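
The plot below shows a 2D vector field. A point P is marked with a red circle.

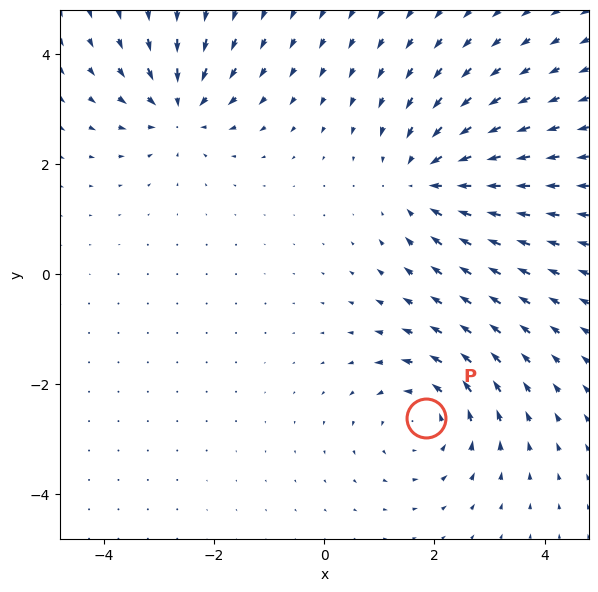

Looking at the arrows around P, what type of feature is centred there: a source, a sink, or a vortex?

At P (1.9, -2.6) the arrows circulate counterclockwise. Divergence ≈0, curl about +4 — near-zero divergence with nonzero curl is a vortex.

vortex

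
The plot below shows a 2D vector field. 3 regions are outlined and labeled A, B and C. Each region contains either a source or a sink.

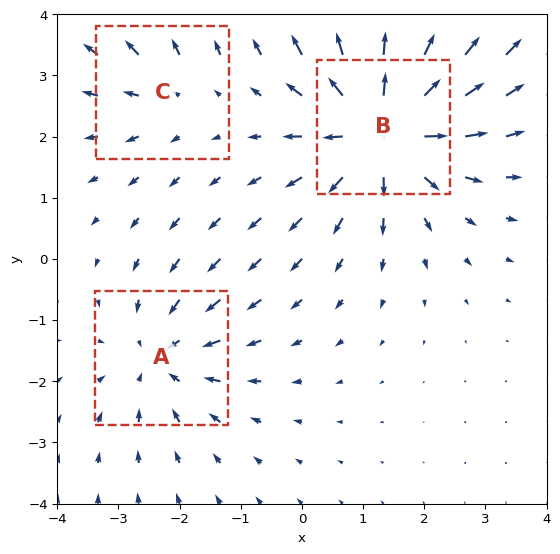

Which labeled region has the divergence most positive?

Divergence at each region's feature centre — A: about -3, B: about +5, C: about +2. Region B is most positive.

B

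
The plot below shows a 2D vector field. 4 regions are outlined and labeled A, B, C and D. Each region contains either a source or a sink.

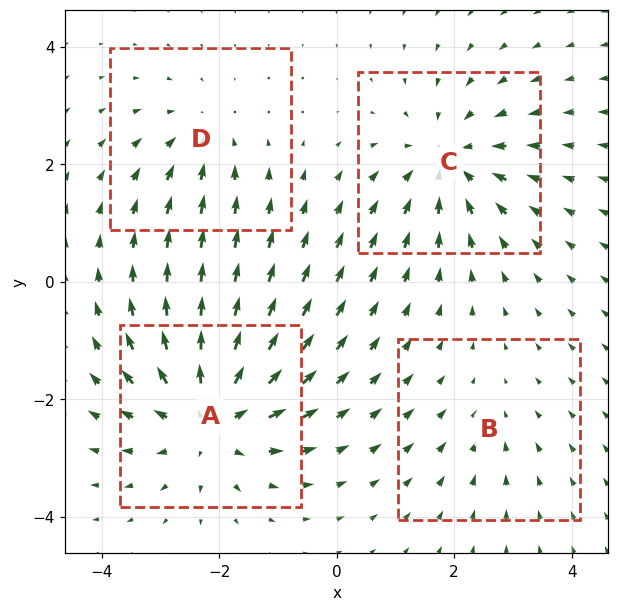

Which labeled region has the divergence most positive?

Divergence at each region's feature centre — A: about +6, B: about -2, C: about -5, D: about -3. Region A is most positive.

A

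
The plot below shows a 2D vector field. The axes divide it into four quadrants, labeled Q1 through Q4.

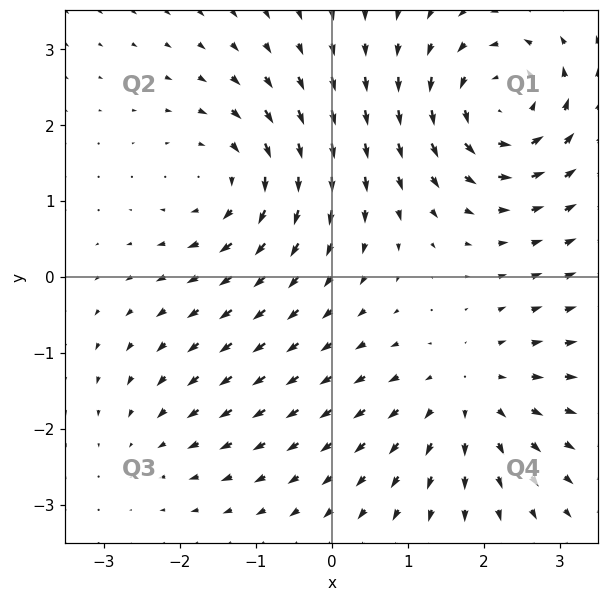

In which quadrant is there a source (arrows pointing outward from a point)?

The source sits at approximately (1.8, -1.5), which lies in quadrant Q4. The divergence there is about +4, positive as expected for a source.

Q4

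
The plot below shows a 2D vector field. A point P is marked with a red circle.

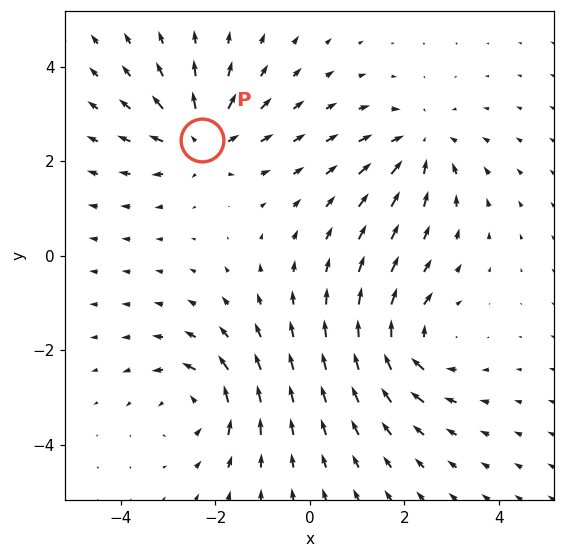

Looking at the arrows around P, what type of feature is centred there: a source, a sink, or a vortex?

At P (-2.3, 2.5) the arrows spread outward. Divergence about +6, curl ≈0 — positive divergence with near-zero curl is a source.

source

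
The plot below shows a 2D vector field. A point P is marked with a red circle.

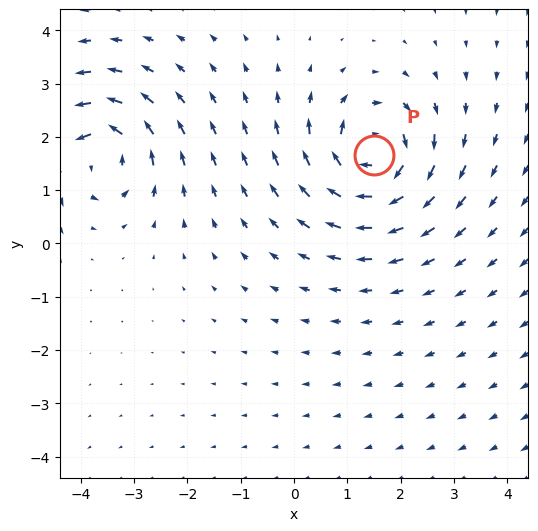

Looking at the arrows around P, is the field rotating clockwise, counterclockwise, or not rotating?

clockwise

Near P at (1.5, 1.7) the arrows circulate clockwise. The curl (z-component) there is about -7; negative curl means clockwise rotation.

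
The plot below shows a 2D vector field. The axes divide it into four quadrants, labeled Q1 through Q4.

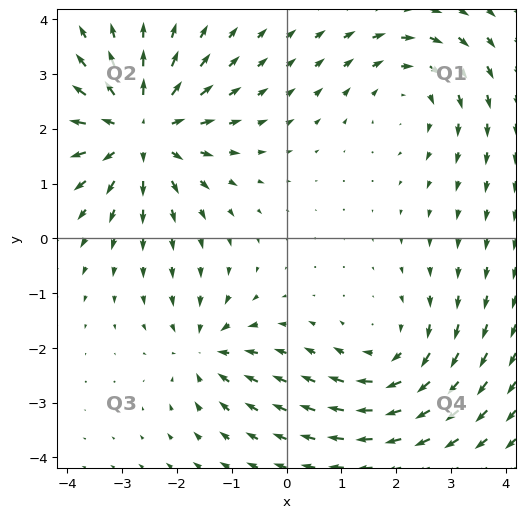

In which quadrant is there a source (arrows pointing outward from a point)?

Q2

The source sits at approximately (-2.7, 2.0), which lies in quadrant Q2. The divergence there is about +5, positive as expected for a source.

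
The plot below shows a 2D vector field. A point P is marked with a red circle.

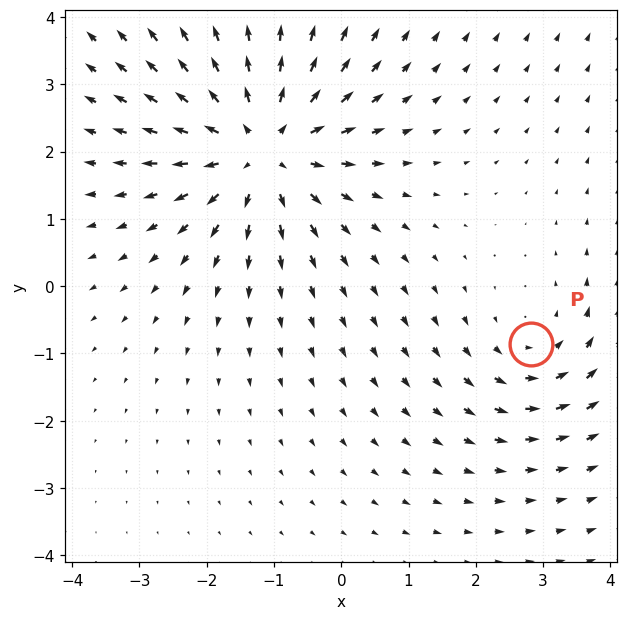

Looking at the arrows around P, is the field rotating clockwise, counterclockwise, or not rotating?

counterclockwise

Near P at (2.8, -0.9) the arrows circulate counterclockwise. The curl (z-component) there is about +2; positive curl means counterclockwise rotation.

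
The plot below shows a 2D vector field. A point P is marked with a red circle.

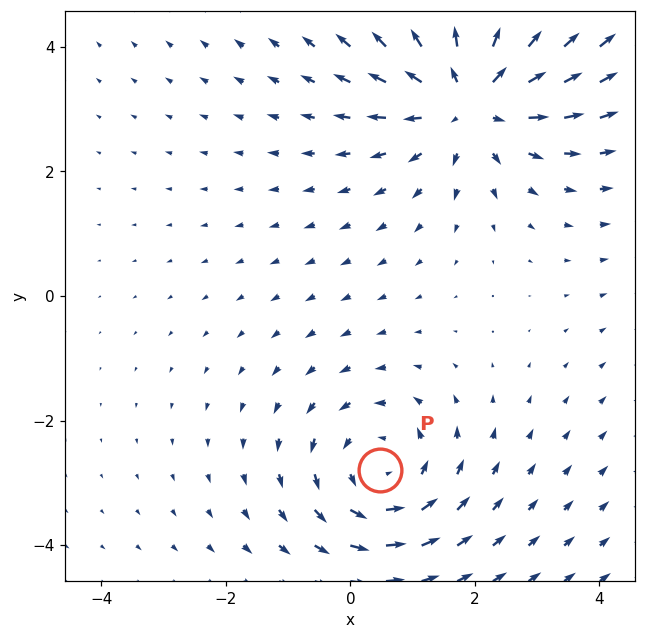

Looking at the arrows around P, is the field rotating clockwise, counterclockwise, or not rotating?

counterclockwise

Near P at (0.5, -2.8) the arrows circulate counterclockwise. The curl (z-component) there is about +3; positive curl means counterclockwise rotation.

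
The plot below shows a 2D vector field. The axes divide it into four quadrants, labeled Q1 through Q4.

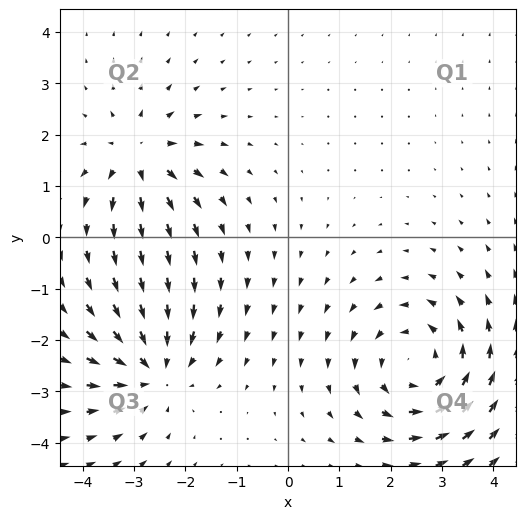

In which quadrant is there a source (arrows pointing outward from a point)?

Q2

The source sits at approximately (-2.9, 1.6), which lies in quadrant Q2. The divergence there is about +3, positive as expected for a source.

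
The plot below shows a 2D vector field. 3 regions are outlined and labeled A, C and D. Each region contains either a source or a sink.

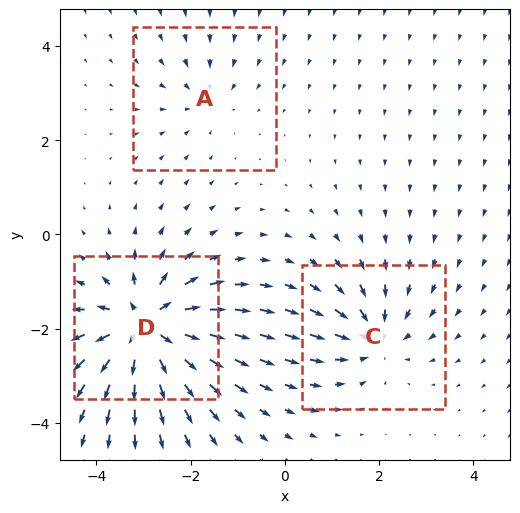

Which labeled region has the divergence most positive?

Divergence at each region's feature centre — A: about -2, C: about -4, D: about +6. Region D is most positive.

D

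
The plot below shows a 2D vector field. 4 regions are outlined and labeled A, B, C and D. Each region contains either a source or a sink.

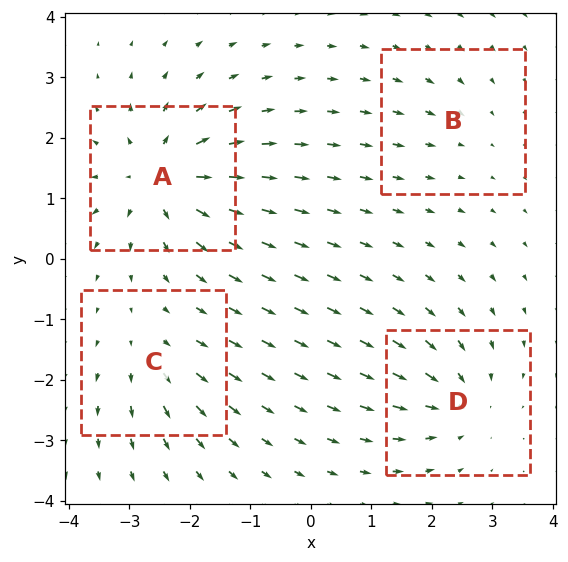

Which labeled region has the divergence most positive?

A

Divergence at each region's feature centre — A: about +8, B: about -2, C: about +4, D: about -5. Region A is most positive.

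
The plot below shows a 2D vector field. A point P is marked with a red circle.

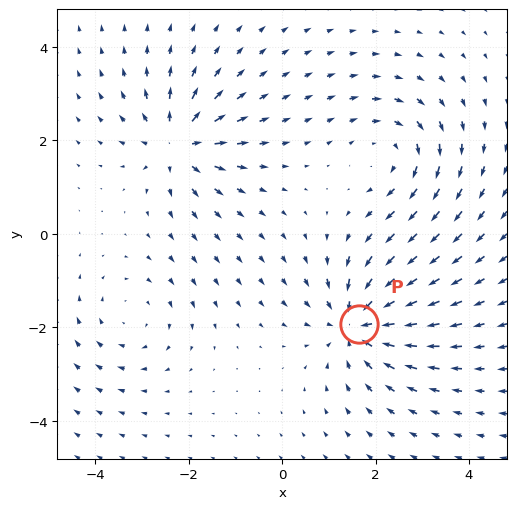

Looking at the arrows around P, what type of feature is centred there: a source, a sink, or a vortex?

At P (1.6, -1.9) the arrows converge inward. Divergence about -6, curl ≈0 — negative divergence with near-zero curl is a sink.

sink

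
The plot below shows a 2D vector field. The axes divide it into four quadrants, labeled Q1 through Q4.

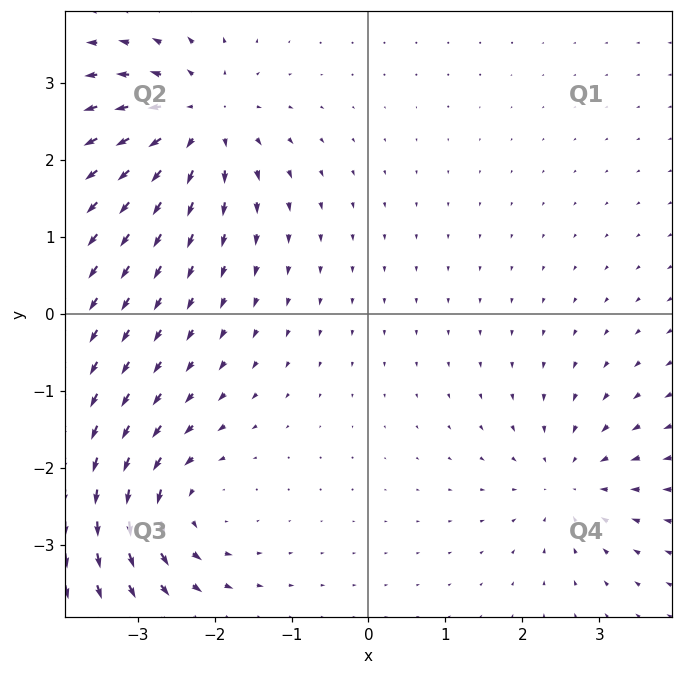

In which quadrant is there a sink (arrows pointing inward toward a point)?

Q4

The sink sits at approximately (2.6, -2.2), which lies in quadrant Q4. The divergence there is about -3, negative as expected for a sink.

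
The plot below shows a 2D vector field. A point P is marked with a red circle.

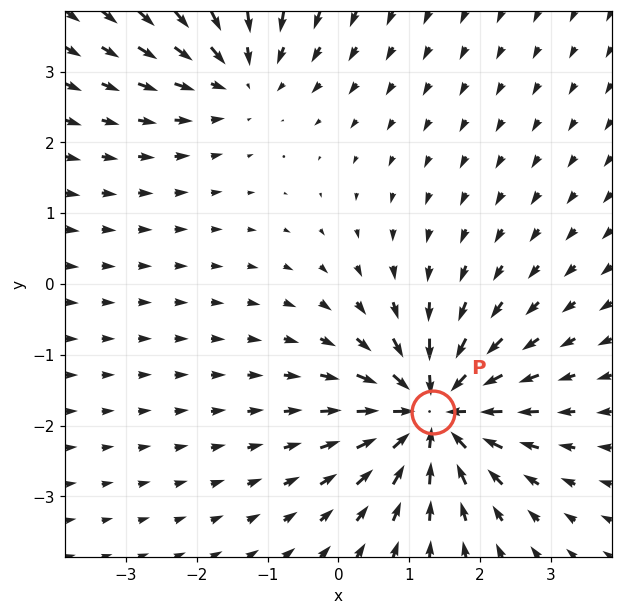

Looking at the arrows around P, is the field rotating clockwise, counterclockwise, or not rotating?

Near P at (1.3, -1.8) the arrows show no circulation. The curl there is ≈0.

not rotating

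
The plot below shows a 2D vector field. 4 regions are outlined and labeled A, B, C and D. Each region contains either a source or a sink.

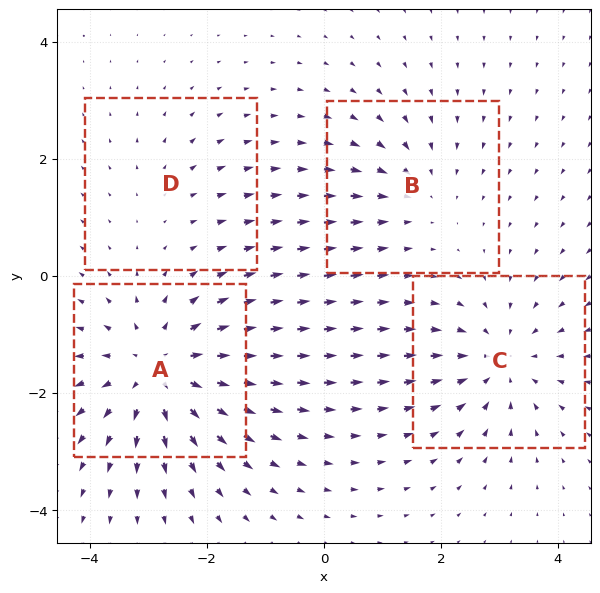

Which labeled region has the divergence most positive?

A

Divergence at each region's feature centre — A: about +6, B: about -3, C: about -5, D: about +2. Region A is most positive.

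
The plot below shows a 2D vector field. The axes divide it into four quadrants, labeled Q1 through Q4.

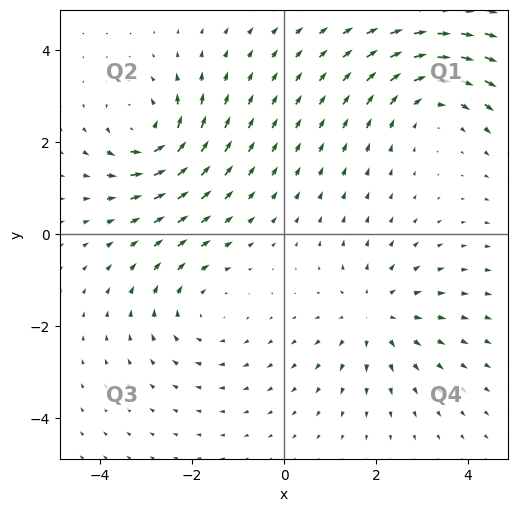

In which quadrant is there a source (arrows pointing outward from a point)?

The source sits at approximately (2.0, -1.8), which lies in quadrant Q4. The divergence there is about +3, positive as expected for a source.

Q4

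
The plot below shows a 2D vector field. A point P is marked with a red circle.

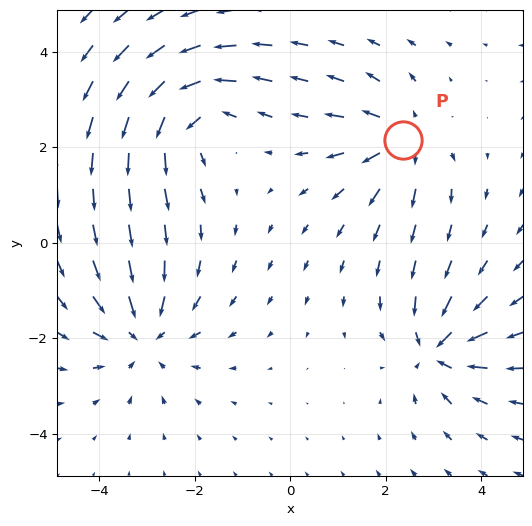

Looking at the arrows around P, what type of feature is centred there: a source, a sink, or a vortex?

At P (2.4, 2.2) the arrows spread outward. Divergence about +5, curl ≈0 — positive divergence with near-zero curl is a source.

source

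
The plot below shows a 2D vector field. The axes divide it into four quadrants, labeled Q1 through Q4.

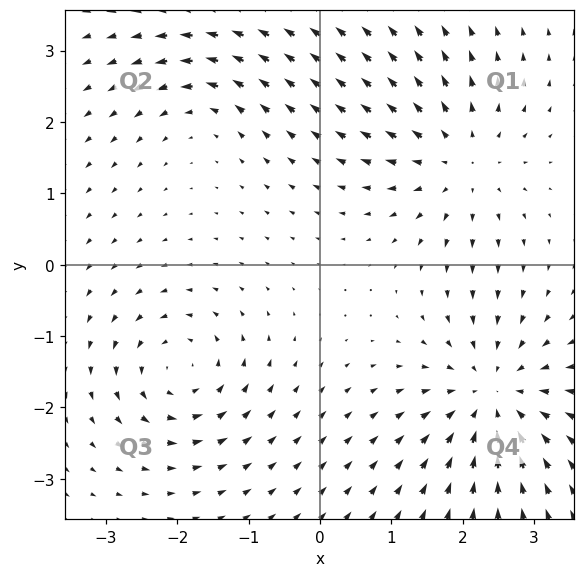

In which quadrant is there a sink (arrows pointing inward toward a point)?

Q4

The sink sits at approximately (2.4, -1.8), which lies in quadrant Q4. The divergence there is about -5, negative as expected for a sink.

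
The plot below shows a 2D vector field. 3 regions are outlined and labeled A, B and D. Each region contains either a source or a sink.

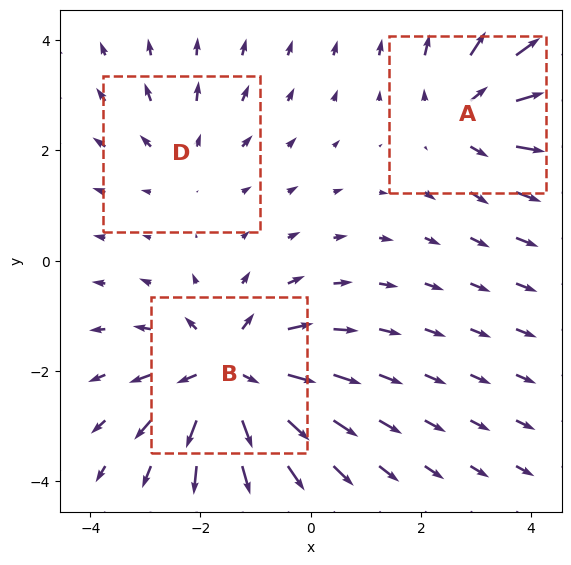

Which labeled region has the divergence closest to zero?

D

Divergence at each region's feature centre — A: about +3, B: about +5, D: about +2. Region D is closest to zero.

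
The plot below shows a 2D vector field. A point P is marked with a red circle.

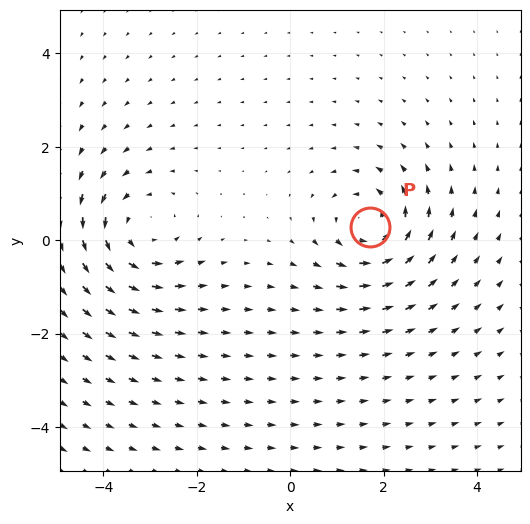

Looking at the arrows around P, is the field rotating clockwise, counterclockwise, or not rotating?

counterclockwise

Near P at (1.7, 0.3) the arrows circulate counterclockwise. The curl (z-component) there is about +5; positive curl means counterclockwise rotation.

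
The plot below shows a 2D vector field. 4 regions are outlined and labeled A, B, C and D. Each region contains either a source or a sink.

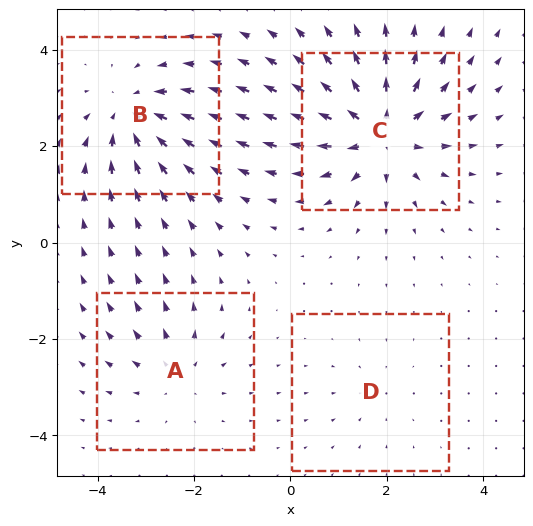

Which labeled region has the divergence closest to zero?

D

Divergence at each region's feature centre — A: about +3, B: about -5, C: about +7, D: about -2. Region D is closest to zero.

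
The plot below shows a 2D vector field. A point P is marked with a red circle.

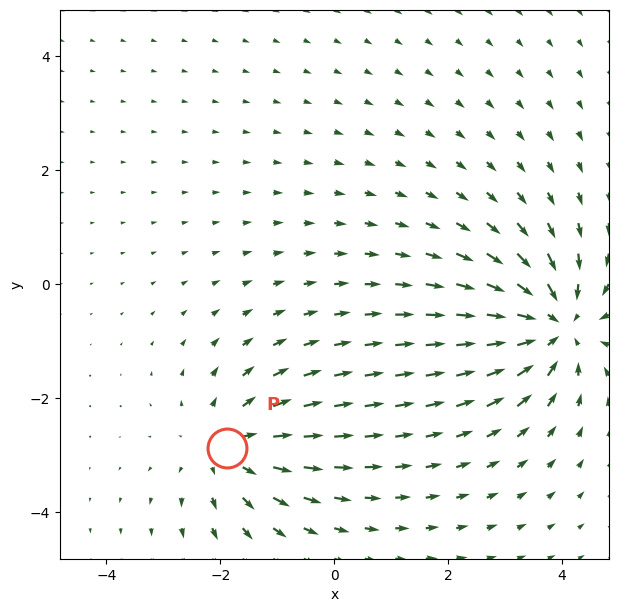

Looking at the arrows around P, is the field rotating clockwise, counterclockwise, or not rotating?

Near P at (-1.9, -2.9) the arrows show no circulation. The curl there is ≈0.

not rotating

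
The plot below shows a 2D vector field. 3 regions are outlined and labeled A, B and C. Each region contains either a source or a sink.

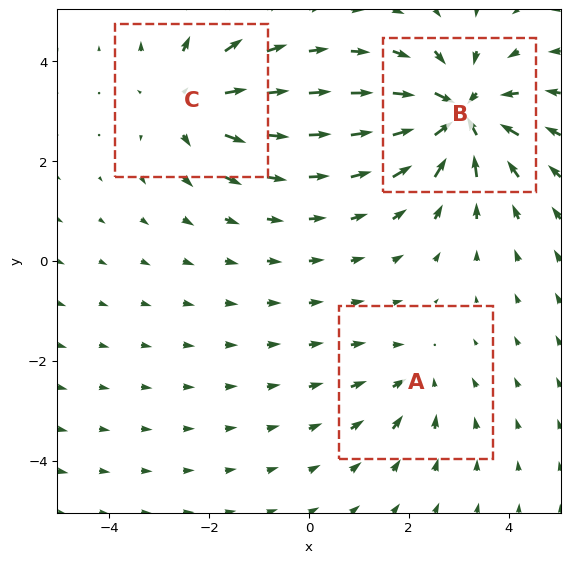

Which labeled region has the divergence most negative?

B

Divergence at each region's feature centre — A: about -2, B: about -5, C: about +3. Region B is most negative.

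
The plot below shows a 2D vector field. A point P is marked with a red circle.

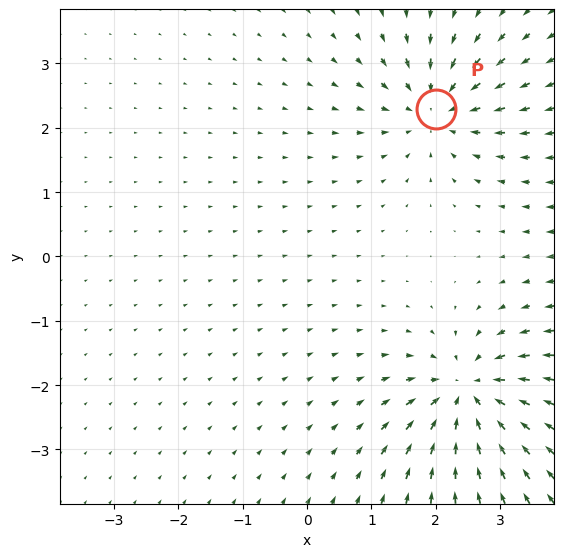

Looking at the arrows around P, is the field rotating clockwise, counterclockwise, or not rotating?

Near P at (2.0, 2.3) the arrows show no circulation. The curl there is ≈0.

not rotating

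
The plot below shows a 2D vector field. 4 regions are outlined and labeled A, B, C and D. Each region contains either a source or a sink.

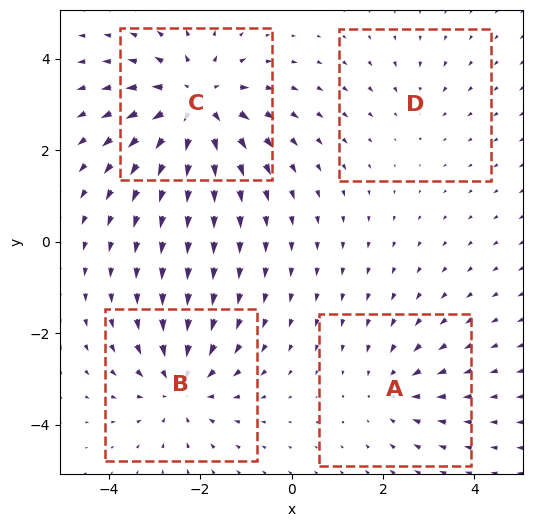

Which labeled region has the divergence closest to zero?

Divergence at each region's feature centre — A: about -3, B: about -4, C: about +6, D: about -2. Region D is closest to zero.

D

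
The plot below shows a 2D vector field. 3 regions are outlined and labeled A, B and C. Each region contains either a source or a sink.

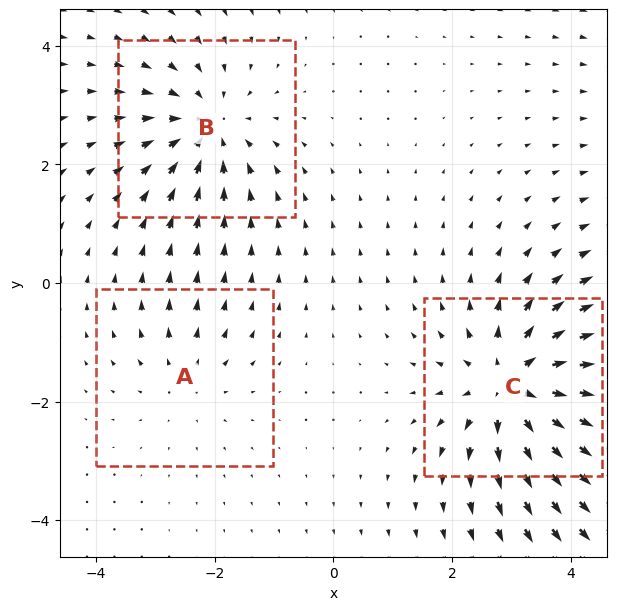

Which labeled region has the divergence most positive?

C

Divergence at each region's feature centre — A: about +2, B: about -3, C: about +5. Region C is most positive.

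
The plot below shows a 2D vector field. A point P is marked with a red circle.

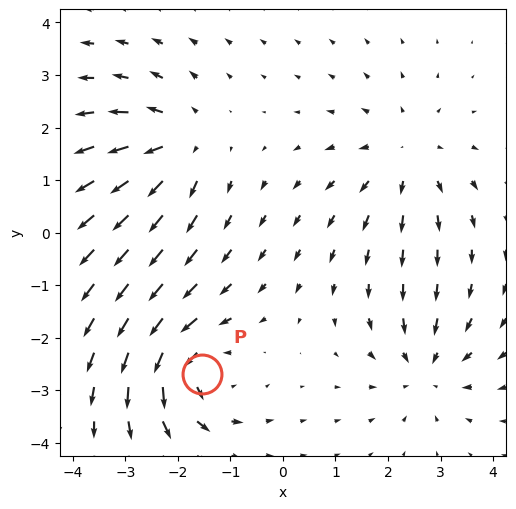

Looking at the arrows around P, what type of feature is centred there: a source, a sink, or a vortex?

At P (-1.5, -2.7) the arrows circulate counterclockwise. Divergence ≈0, curl about +6 — near-zero divergence with nonzero curl is a vortex.

vortex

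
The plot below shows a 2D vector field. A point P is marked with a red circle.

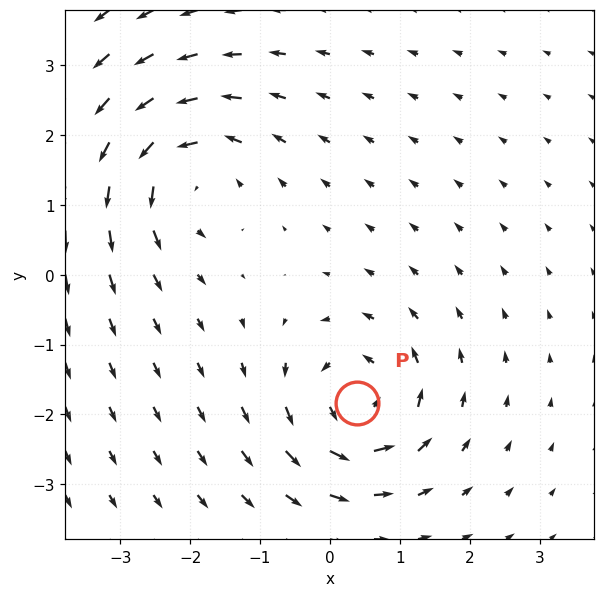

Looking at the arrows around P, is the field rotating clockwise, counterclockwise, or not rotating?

Near P at (0.4, -1.8) the arrows circulate counterclockwise. The curl (z-component) there is about +6; positive curl means counterclockwise rotation.

counterclockwise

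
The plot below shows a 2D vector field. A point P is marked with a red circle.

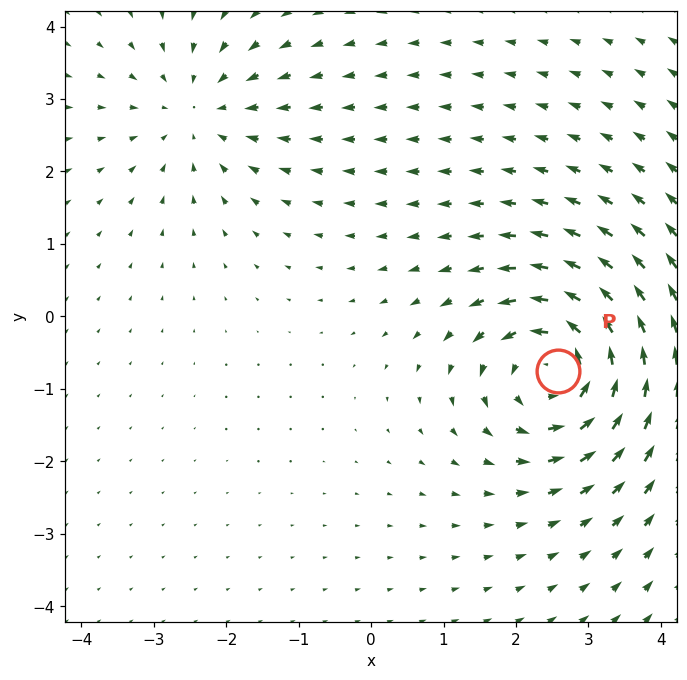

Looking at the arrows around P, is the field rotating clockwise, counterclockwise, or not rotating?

Near P at (2.6, -0.7) the arrows circulate counterclockwise. The curl (z-component) there is about +5; positive curl means counterclockwise rotation.

counterclockwise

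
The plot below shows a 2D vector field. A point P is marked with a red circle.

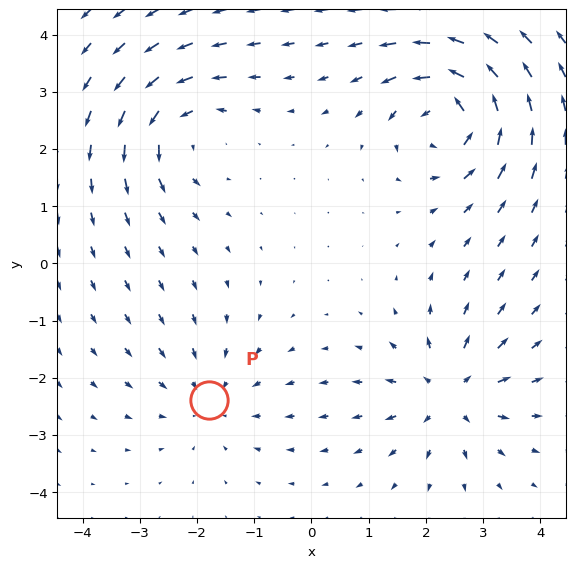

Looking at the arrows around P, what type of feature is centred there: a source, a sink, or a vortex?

At P (-1.8, -2.4) the arrows converge inward. Divergence about -3, curl ≈0 — negative divergence with near-zero curl is a sink.

sink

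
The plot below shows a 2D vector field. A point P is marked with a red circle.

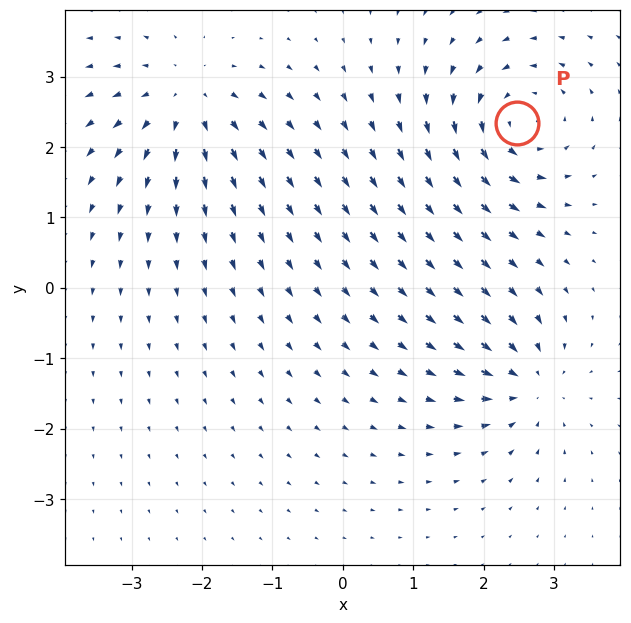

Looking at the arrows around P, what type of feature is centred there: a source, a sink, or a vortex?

At P (2.5, 2.3) the arrows circulate counterclockwise. Divergence ≈0, curl about +5 — near-zero divergence with nonzero curl is a vortex.

vortex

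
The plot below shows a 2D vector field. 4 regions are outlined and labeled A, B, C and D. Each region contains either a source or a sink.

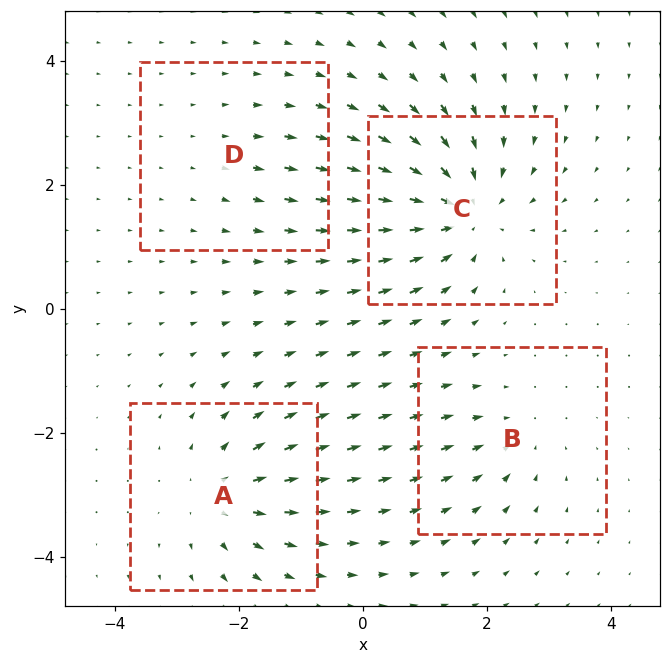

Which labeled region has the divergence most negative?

C

Divergence at each region's feature centre — A: about +5, B: about -3, C: about -7, D: about +2. Region C is most negative.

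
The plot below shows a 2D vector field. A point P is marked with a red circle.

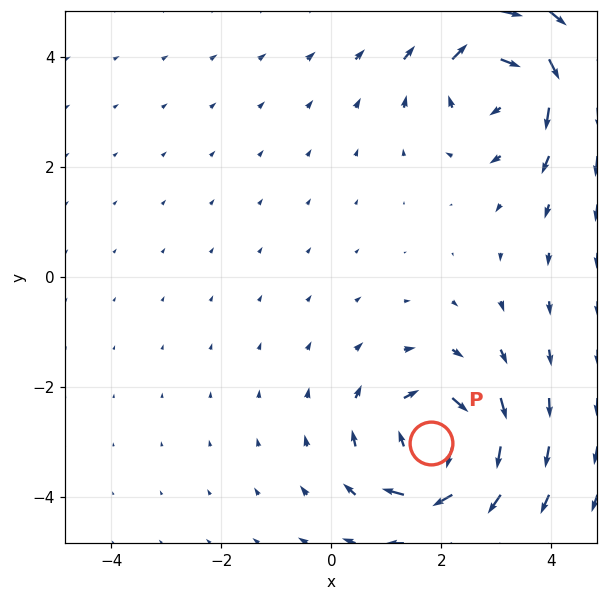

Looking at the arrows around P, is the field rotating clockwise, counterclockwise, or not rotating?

Near P at (1.8, -3.0) the arrows circulate clockwise. The curl (z-component) there is about -4; negative curl means clockwise rotation.

clockwise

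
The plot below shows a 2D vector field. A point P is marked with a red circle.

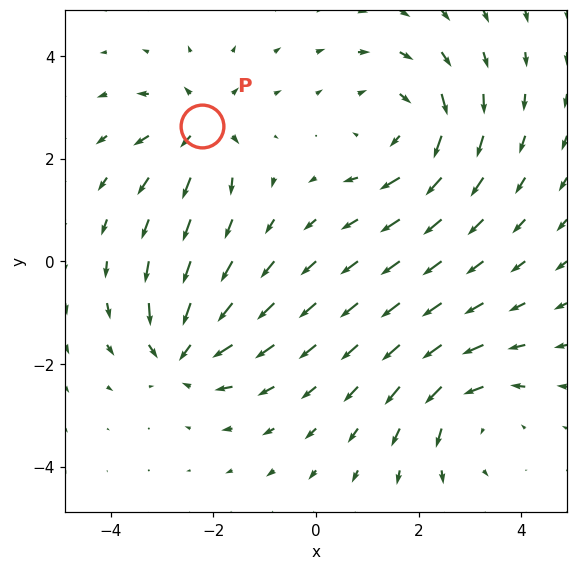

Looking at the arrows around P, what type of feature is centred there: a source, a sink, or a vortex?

At P (-2.2, 2.6) the arrows spread outward. Divergence about +4, curl ≈0 — positive divergence with near-zero curl is a source.

source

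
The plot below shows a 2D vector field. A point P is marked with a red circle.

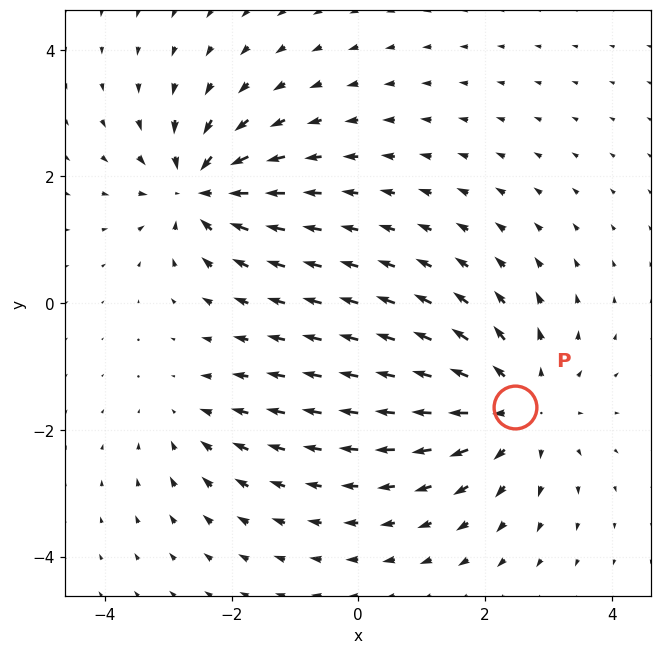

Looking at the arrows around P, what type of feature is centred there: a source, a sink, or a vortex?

At P (2.5, -1.6) the arrows spread outward. Divergence about +4, curl ≈0 — positive divergence with near-zero curl is a source.

source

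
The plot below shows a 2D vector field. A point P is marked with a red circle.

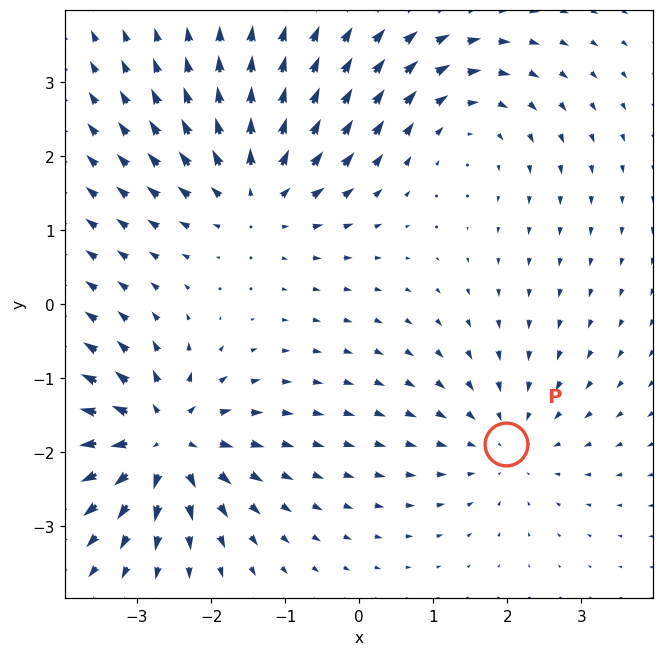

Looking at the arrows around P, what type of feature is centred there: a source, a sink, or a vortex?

At P (2.0, -1.9) the arrows converge inward. Divergence about -3, curl ≈0 — negative divergence with near-zero curl is a sink.

sink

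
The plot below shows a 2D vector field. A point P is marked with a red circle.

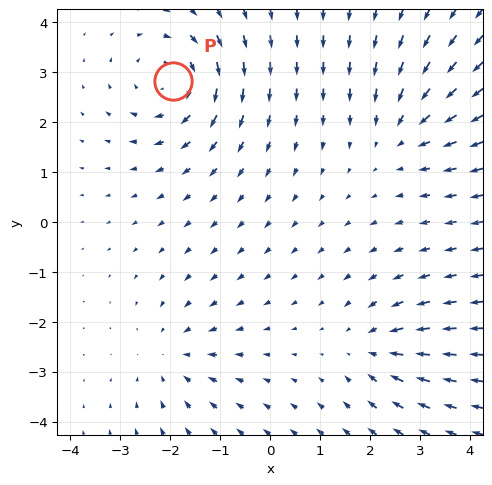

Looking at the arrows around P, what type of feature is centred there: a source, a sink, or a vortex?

vortex

At P (-1.9, 2.8) the arrows circulate clockwise. Divergence ≈0, curl about -5 — near-zero divergence with nonzero curl is a vortex.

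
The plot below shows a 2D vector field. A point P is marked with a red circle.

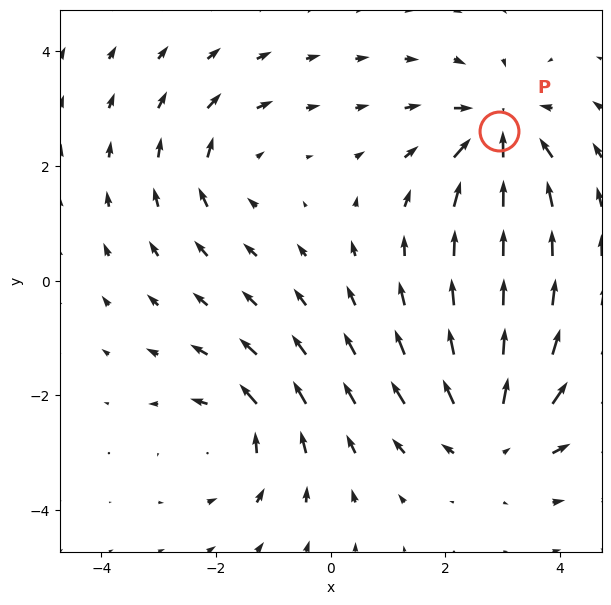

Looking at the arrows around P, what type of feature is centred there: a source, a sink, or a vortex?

sink

At P (2.9, 2.6) the arrows converge inward. Divergence about -6, curl ≈0 — negative divergence with near-zero curl is a sink.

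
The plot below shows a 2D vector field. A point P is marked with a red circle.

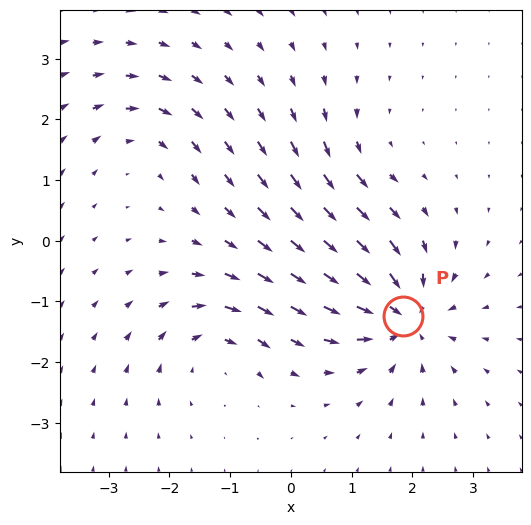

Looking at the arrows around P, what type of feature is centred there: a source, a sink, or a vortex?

sink

At P (1.8, -1.2) the arrows converge inward. Divergence about -7, curl ≈0 — negative divergence with near-zero curl is a sink.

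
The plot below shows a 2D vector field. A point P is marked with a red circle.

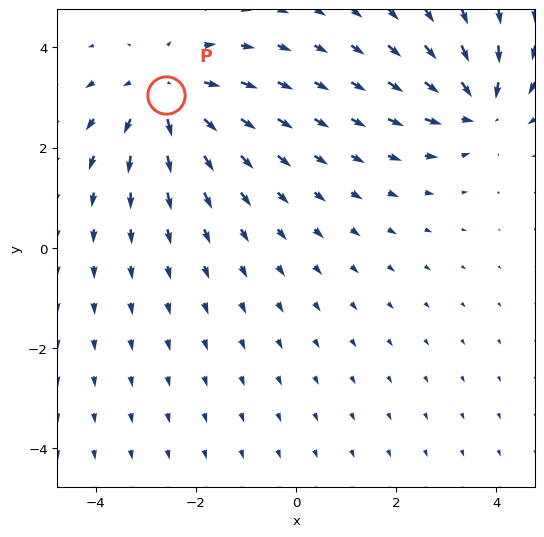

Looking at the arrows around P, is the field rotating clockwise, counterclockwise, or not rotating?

Near P at (-2.6, 3.1) the arrows show no circulation. The curl there is ≈0.

not rotating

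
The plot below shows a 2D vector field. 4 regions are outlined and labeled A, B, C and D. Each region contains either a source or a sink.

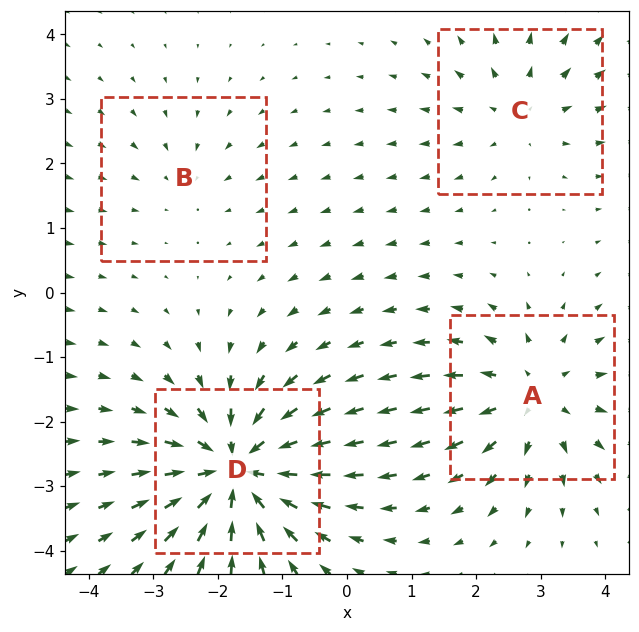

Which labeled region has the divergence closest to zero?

Divergence at each region's feature centre — A: about +5, B: about -2, C: about +3, D: about -7. Region B is closest to zero.

B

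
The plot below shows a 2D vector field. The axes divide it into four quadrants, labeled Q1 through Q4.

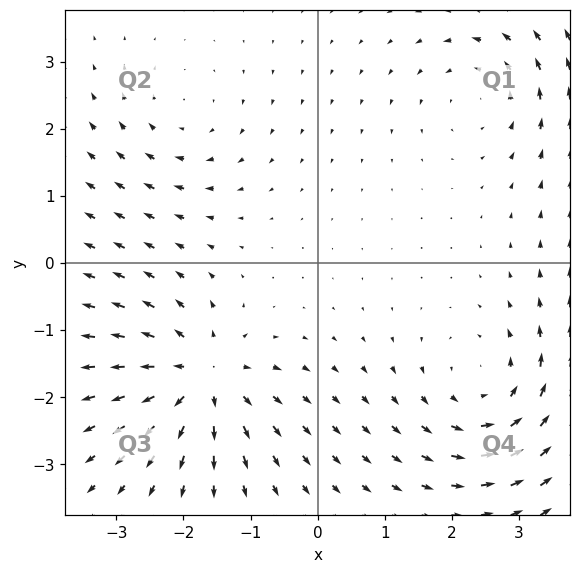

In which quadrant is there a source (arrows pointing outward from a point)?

The source sits at approximately (-1.7, -1.7), which lies in quadrant Q3. The divergence there is about +6, positive as expected for a source.

Q3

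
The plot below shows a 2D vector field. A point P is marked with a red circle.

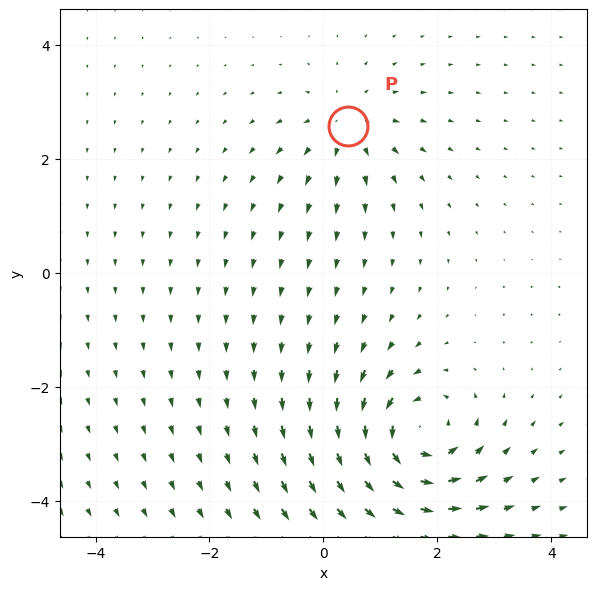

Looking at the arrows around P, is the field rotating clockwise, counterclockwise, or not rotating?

not rotating

Near P at (0.4, 2.6) the arrows show no circulation. The curl there is ≈0.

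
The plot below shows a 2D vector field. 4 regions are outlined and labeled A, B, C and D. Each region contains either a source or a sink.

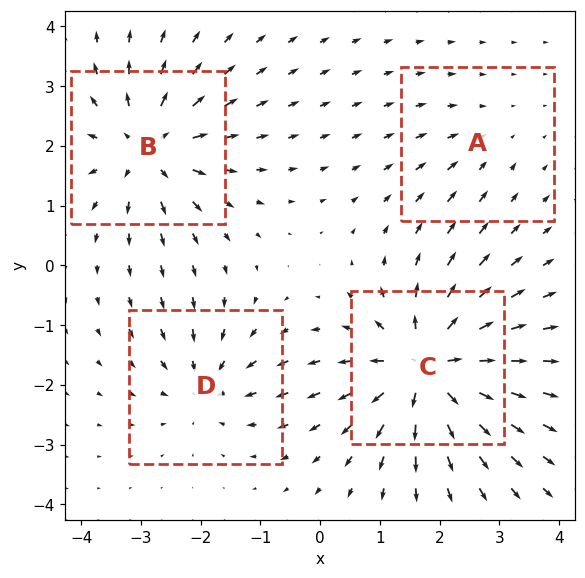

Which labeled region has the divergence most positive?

Divergence at each region's feature centre — A: about -2, B: about +6, C: about +8, D: about -4. Region C is most positive.

C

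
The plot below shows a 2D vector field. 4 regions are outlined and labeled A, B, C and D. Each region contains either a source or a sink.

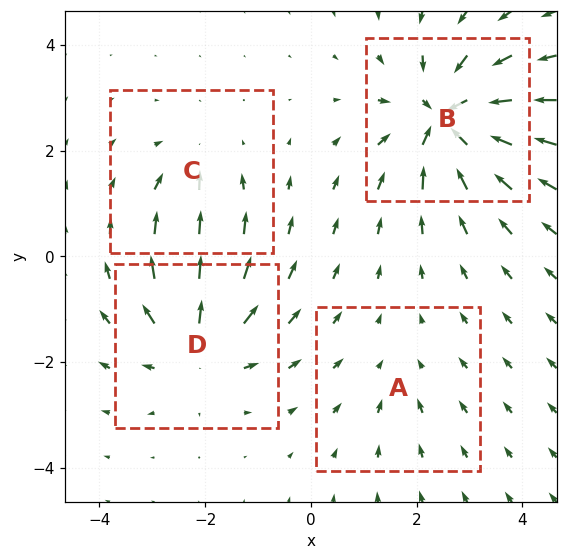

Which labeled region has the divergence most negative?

Divergence at each region's feature centre — A: about -2, B: about -8, C: about -3, D: about +6. Region B is most negative.

B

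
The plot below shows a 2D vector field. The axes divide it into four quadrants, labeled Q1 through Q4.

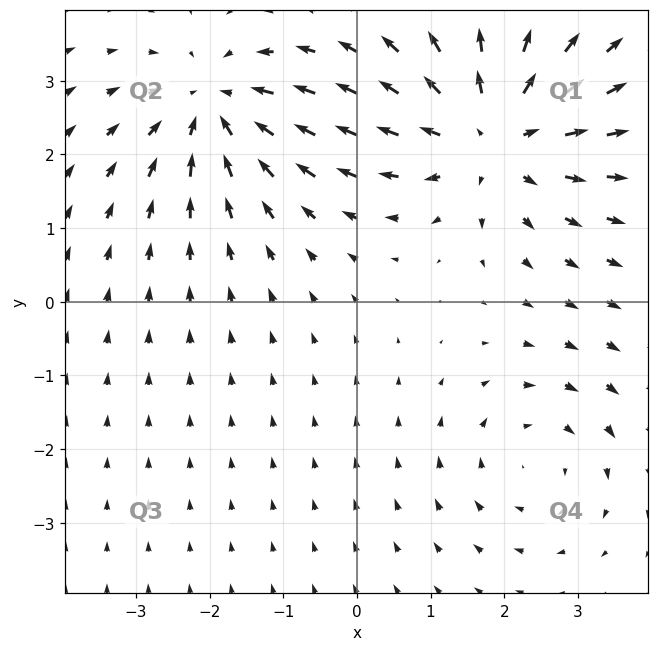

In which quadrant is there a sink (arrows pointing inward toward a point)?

Q2

The sink sits at approximately (-1.9, 2.6), which lies in quadrant Q2. The divergence there is about -4, negative as expected for a sink.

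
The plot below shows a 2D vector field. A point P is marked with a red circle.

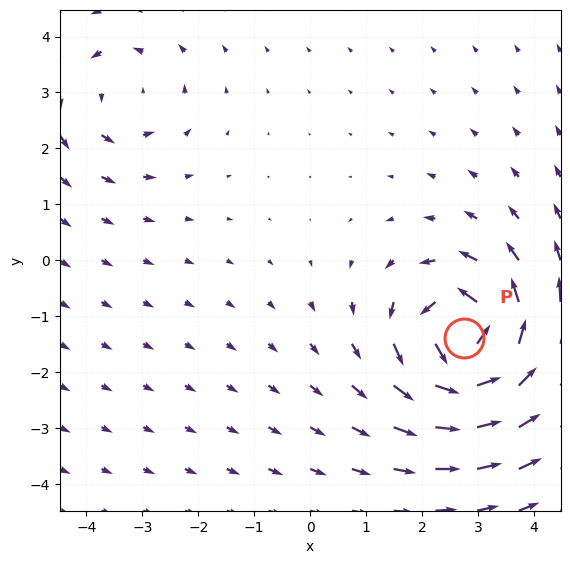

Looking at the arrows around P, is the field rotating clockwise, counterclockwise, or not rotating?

counterclockwise

Near P at (2.8, -1.4) the arrows circulate counterclockwise. The curl (z-component) there is about +6; positive curl means counterclockwise rotation.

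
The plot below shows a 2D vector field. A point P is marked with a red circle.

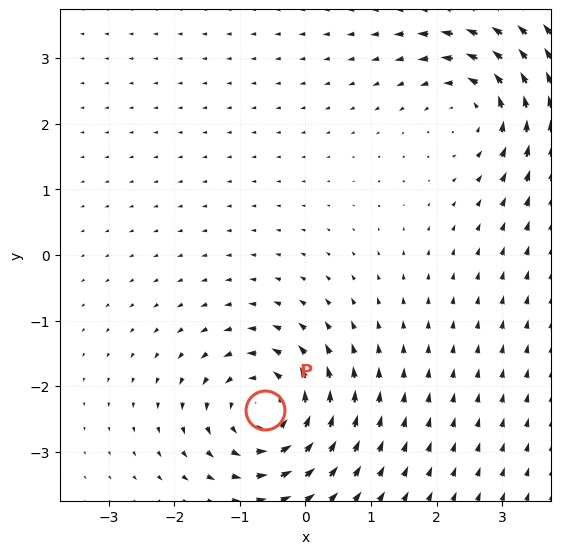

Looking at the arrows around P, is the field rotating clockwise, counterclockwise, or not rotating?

Near P at (-0.6, -2.4) the arrows circulate counterclockwise. The curl (z-component) there is about +4; positive curl means counterclockwise rotation.

counterclockwise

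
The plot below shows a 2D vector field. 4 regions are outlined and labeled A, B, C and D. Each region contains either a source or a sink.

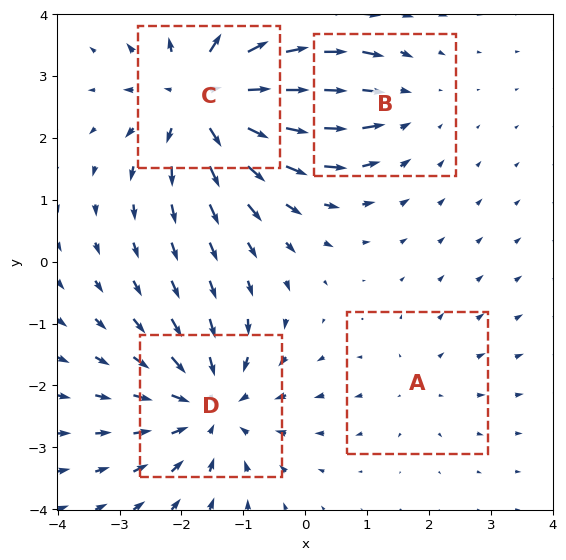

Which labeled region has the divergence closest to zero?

Divergence at each region's feature centre — A: about +2, B: about -3, C: about +6, D: about -4. Region A is closest to zero.

A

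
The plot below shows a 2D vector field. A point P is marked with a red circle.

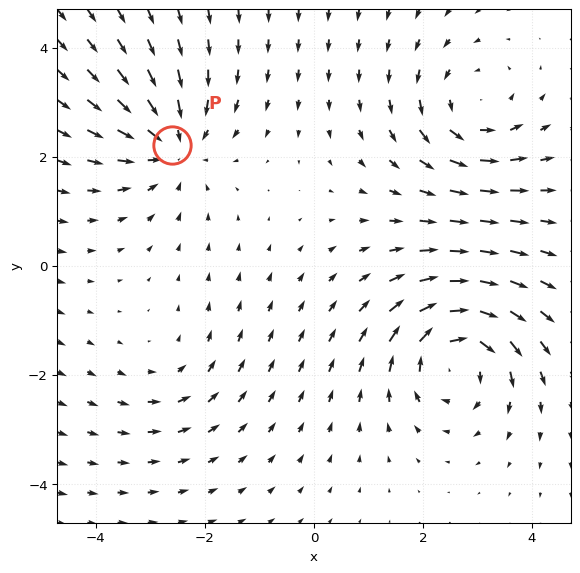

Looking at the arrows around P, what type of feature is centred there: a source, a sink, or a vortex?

sink

At P (-2.6, 2.2) the arrows converge inward. Divergence about -4, curl ≈0 — negative divergence with near-zero curl is a sink.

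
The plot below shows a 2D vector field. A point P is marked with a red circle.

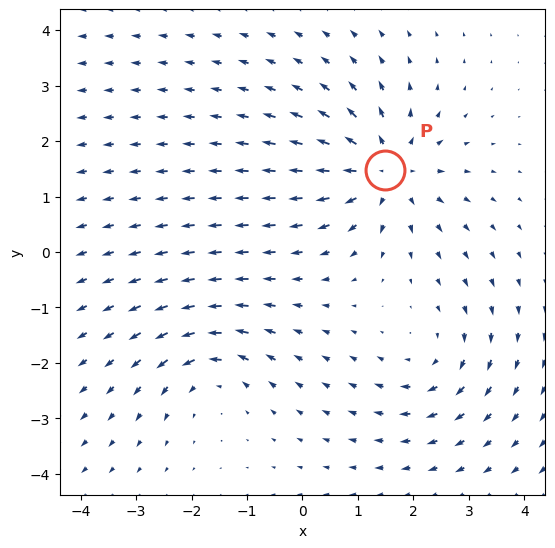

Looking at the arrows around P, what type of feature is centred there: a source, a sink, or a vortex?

At P (1.5, 1.5) the arrows spread outward. Divergence about +5, curl ≈0 — positive divergence with near-zero curl is a source.

source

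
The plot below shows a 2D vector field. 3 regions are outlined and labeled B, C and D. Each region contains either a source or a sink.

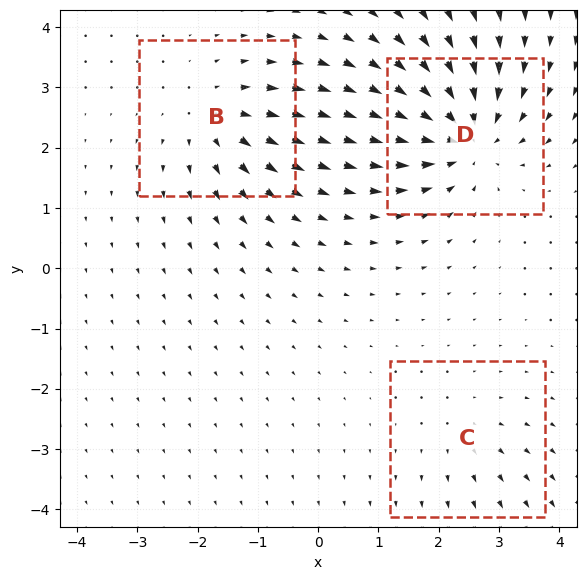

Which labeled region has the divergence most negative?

D

Divergence at each region's feature centre — B: about +4, C: about +2, D: about -6. Region D is most negative.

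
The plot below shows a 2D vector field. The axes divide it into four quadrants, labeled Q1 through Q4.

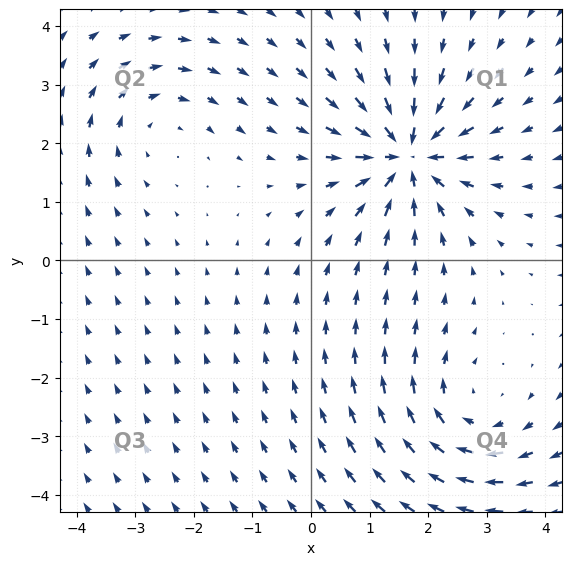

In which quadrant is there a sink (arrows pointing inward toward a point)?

The sink sits at approximately (1.6, 1.8), which lies in quadrant Q1. The divergence there is about -6, negative as expected for a sink.

Q1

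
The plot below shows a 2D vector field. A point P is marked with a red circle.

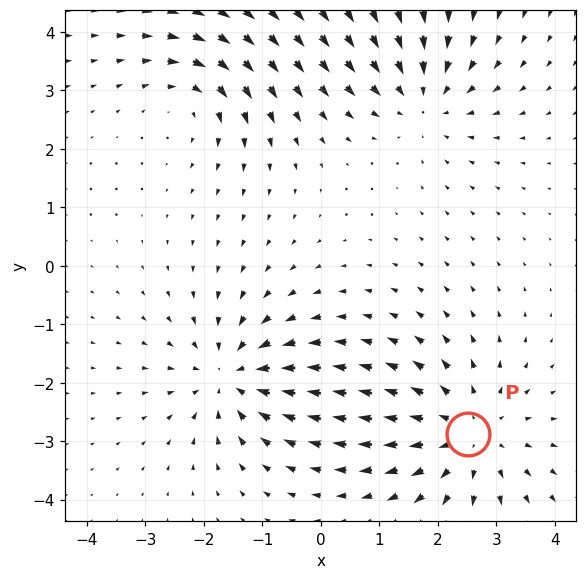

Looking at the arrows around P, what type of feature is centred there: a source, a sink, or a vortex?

At P (2.5, -2.9) the arrows spread outward. Divergence about +4, curl ≈0 — positive divergence with near-zero curl is a source.

source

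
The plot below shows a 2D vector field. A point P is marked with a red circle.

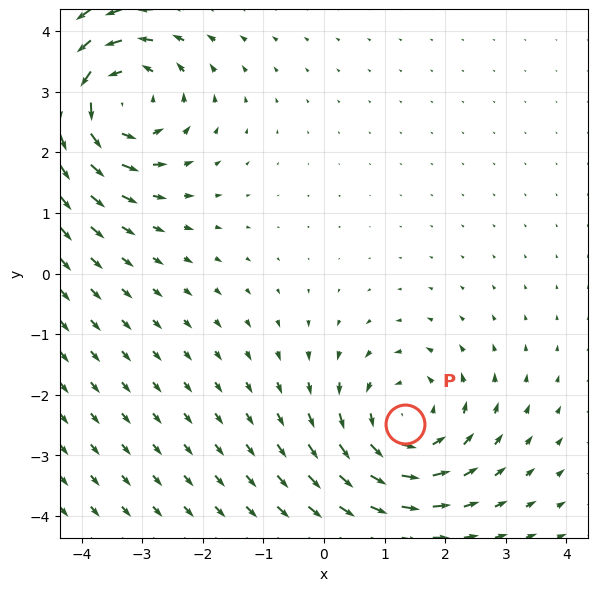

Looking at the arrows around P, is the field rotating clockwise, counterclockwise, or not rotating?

counterclockwise

Near P at (1.3, -2.5) the arrows circulate counterclockwise. The curl (z-component) there is about +4; positive curl means counterclockwise rotation.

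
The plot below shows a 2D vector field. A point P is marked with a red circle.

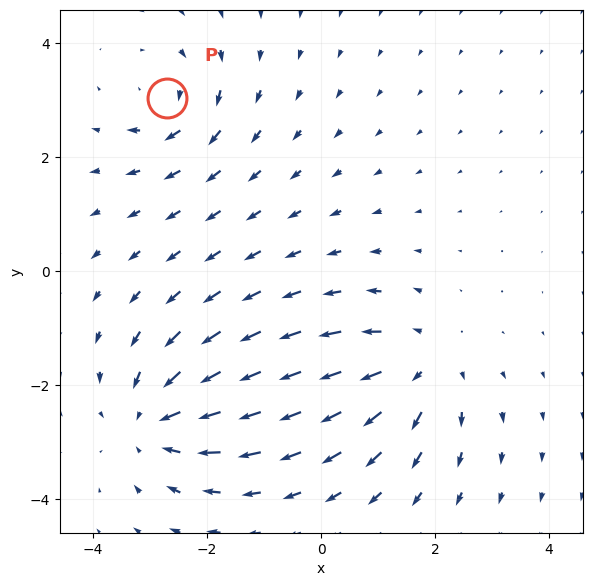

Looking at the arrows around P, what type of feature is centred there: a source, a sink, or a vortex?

vortex

At P (-2.7, 3.0) the arrows circulate clockwise. Divergence ≈0, curl about -4 — near-zero divergence with nonzero curl is a vortex.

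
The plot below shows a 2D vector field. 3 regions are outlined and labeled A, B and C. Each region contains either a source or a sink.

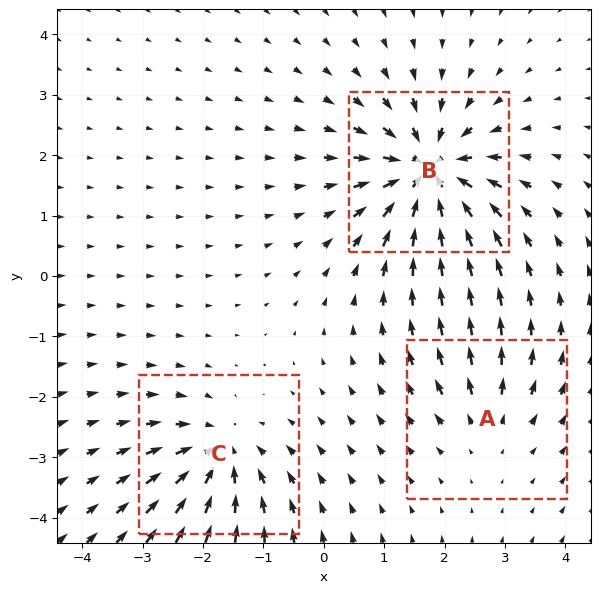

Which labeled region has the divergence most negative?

Divergence at each region's feature centre — A: about +3, B: about -6, C: about -4. Region B is most negative.

B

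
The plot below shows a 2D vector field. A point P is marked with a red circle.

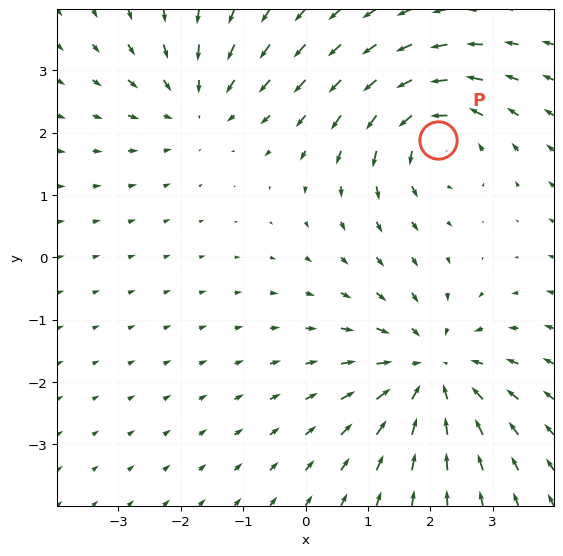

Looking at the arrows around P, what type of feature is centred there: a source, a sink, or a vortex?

At P (2.1, 1.9) the arrows circulate counterclockwise. Divergence ≈0, curl about +5 — near-zero divergence with nonzero curl is a vortex.

vortex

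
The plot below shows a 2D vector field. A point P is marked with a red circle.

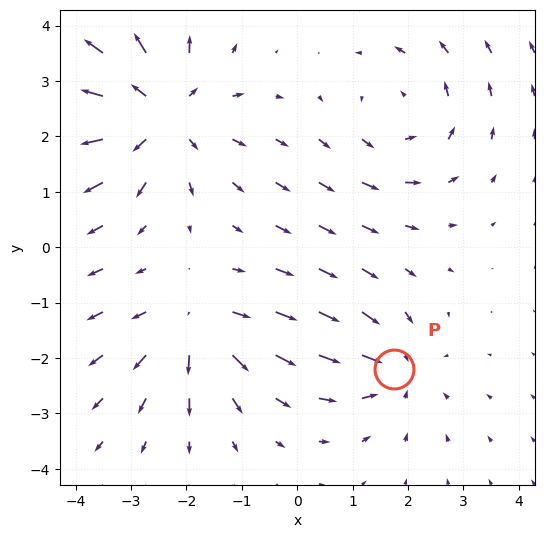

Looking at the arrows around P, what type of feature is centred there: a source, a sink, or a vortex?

sink

At P (1.8, -2.2) the arrows converge inward. Divergence about -3, curl ≈0 — negative divergence with near-zero curl is a sink.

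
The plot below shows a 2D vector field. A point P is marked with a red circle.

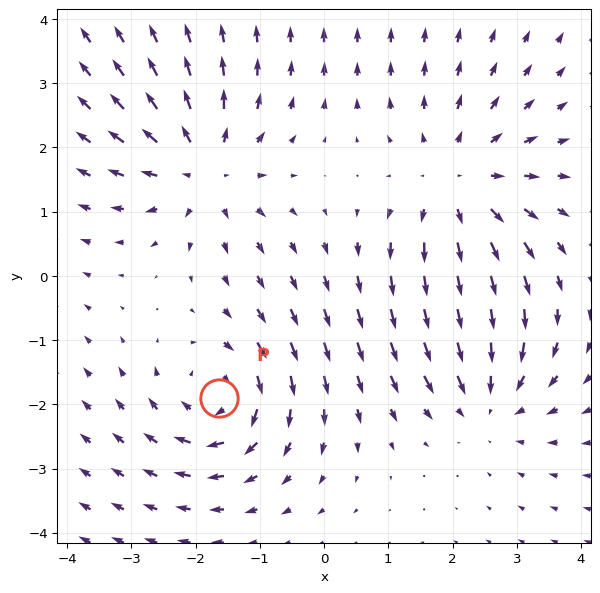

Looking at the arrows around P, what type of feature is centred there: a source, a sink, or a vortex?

At P (-1.6, -1.9) the arrows circulate clockwise. Divergence ≈0, curl about -5 — near-zero divergence with nonzero curl is a vortex.

vortex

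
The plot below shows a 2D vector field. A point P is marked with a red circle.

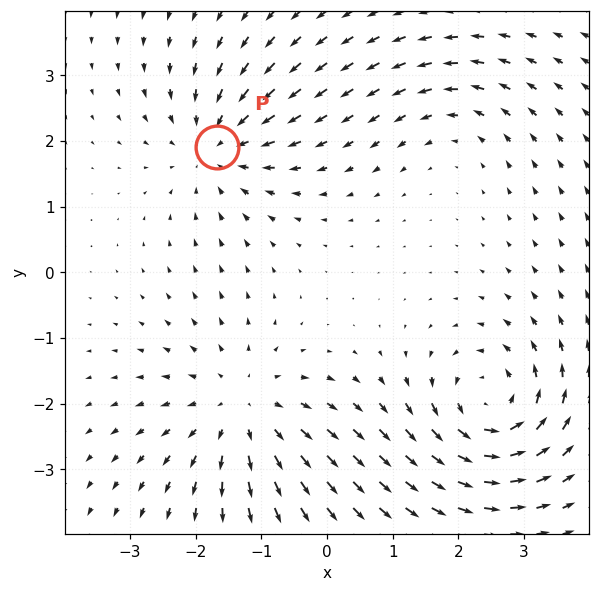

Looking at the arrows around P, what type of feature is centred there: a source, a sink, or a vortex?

At P (-1.7, 1.9) the arrows converge inward. Divergence about -4, curl ≈0 — negative divergence with near-zero curl is a sink.

sink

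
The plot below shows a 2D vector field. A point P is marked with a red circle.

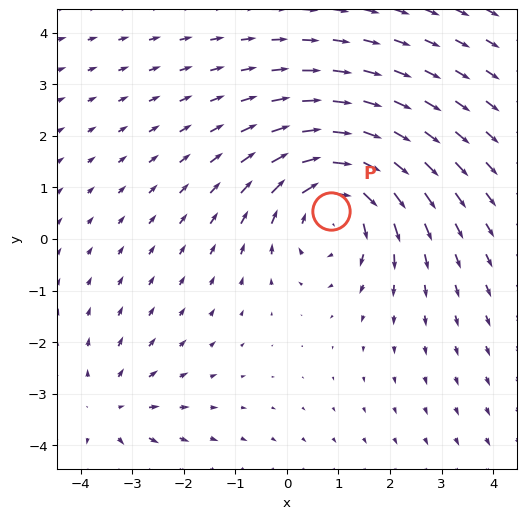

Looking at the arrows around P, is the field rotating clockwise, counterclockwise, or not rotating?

clockwise

Near P at (0.9, 0.5) the arrows circulate clockwise. The curl (z-component) there is about -4; negative curl means clockwise rotation.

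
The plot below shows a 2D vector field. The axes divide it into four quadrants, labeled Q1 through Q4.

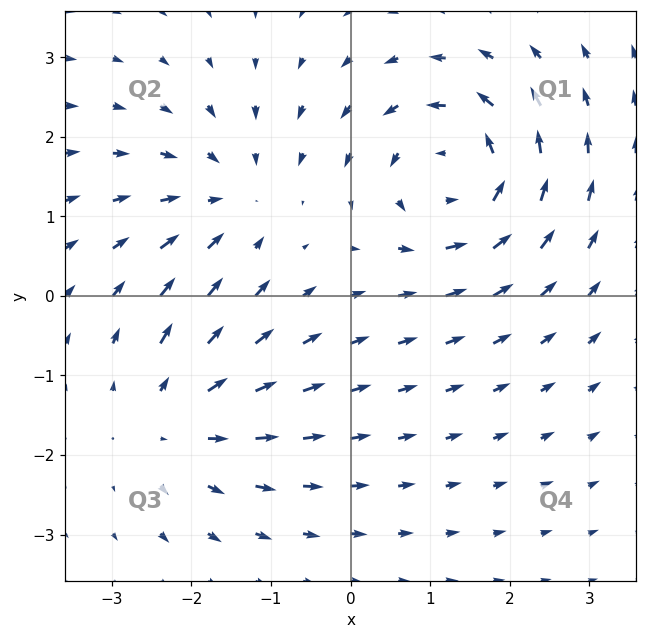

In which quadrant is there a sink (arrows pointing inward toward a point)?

Q2

The sink sits at approximately (-1.5, 1.2), which lies in quadrant Q2. The divergence there is about -3, negative as expected for a sink.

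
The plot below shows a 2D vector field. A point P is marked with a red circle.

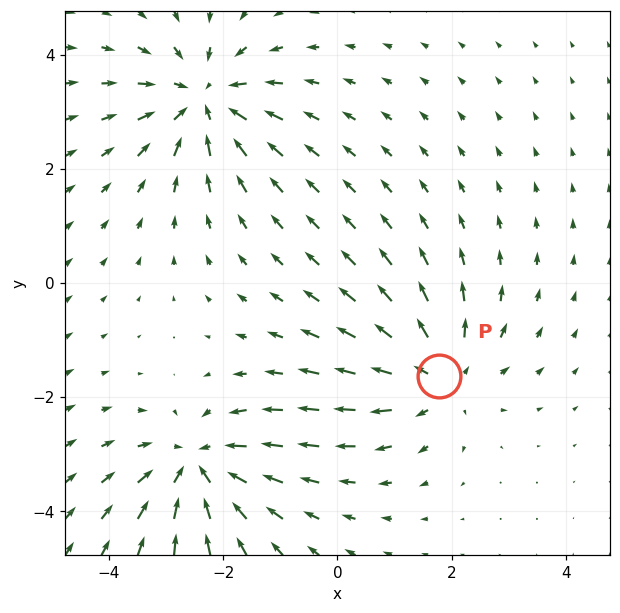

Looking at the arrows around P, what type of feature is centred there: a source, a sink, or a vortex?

source

At P (1.8, -1.6) the arrows spread outward. Divergence about +4, curl ≈0 — positive divergence with near-zero curl is a source.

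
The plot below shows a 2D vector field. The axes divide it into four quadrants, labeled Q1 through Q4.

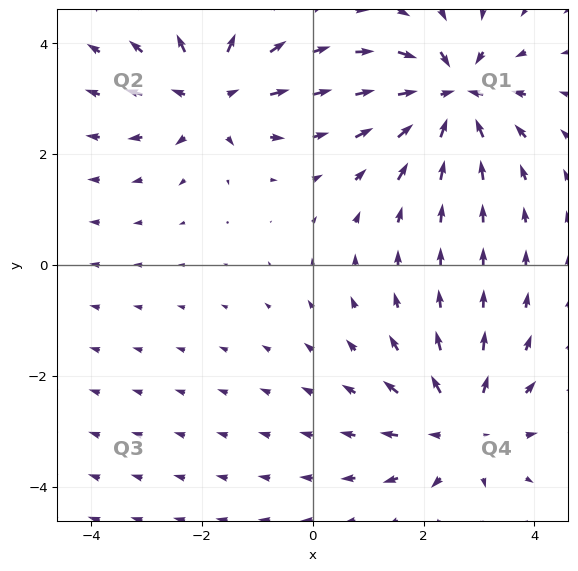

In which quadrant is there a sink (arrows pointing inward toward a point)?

Q1

The sink sits at approximately (2.5, 3.1), which lies in quadrant Q1. The divergence there is about -6, negative as expected for a sink.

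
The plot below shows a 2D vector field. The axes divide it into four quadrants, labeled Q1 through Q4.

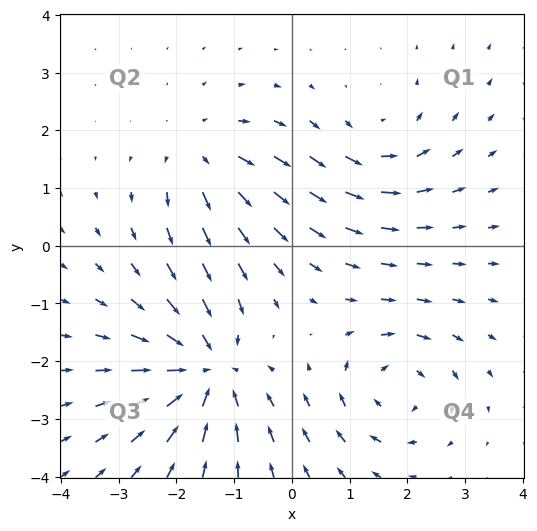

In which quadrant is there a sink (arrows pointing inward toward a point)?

The sink sits at approximately (-1.5, -2.2), which lies in quadrant Q3. The divergence there is about -6, negative as expected for a sink.

Q3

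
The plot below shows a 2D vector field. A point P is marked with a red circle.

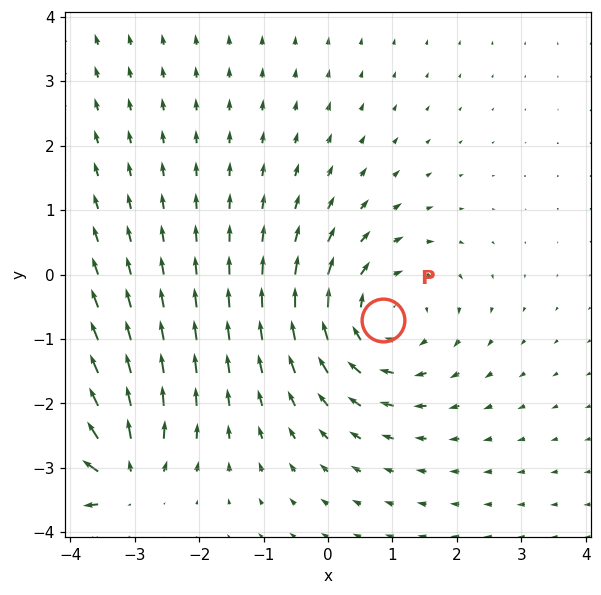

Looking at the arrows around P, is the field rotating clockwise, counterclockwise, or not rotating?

clockwise

Near P at (0.9, -0.7) the arrows circulate clockwise. The curl (z-component) there is about -4; negative curl means clockwise rotation.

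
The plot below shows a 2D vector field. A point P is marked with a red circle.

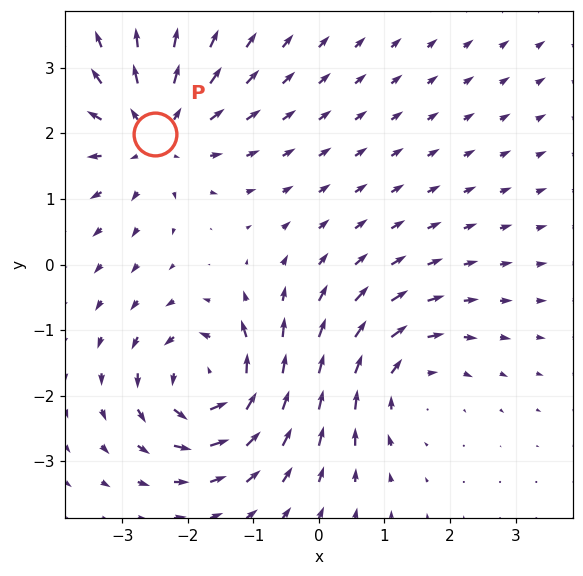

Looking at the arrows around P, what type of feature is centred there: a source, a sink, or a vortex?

At P (-2.5, 2.0) the arrows spread outward. Divergence about +4, curl ≈0 — positive divergence with near-zero curl is a source.

source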